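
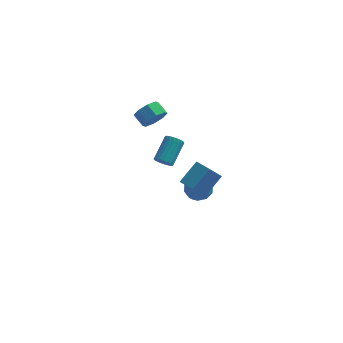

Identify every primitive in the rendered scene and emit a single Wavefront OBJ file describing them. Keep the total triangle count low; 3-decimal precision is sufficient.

v -1.618 0.741 -3.909
v -1.069 1.411 -3.502
v -0.451 -0.271 -3.818
v 0.098 0.399 -3.411
v -0.646 0.035 -2.933
v -1.368 0.661 -2.989
v -0.152 0.479 -4.331
v -0.874 1.105 -4.387
v -0.163 1.249 -3.763
v -0.468 0.975 -2.899
v -1.052 0.165 -4.421
v -1.357 -0.109 -3.557
v -1.446 1.165 -3.714
v -0.074 -0.025 -3.606
v -0.511 -0.239 -3.325
v -0.189 0.155 -3.086
v -1.622 0.724 -3.412
v -1.299 1.118 -3.173
v -1.05 0.309 -2.838
v -0.221 0.022 -4.147
v 0.102 0.416 -3.908
v -1.331 0.985 -4.234
v -1.009 1.379 -3.995
v -0.47 0.831 -4.482
v -0.591 1.464 -3.628
v 0.095 0.868 -3.574
v -0.052 0.916 -4.115
v -0.476 1.284 -4.148
v -0.77 1.302 -3.12
v -0.084 0.707 -3.066
v -0.522 0.493 -2.785
v -0.946 0.861 -2.818
v -0.238 1.207 -3.273
v -1.436 0.433 -4.254
v -0.75 -0.162 -4.2
v -0.574 0.279 -4.502
v -0.998 0.647 -4.535
v -1.615 0.272 -3.746
v -0.929 -0.324 -3.692
v -1.044 -0.144 -3.172
v -1.468 0.224 -3.205
v -1.282 -0.067 -4.047
v -3.692 3.568 0.27
v -3.27 4.286 -0.121
v -3.887 4.91 0.359
v -4.308 4.192 0.75
v -3.81 4.049 -0.506
v -4.427 4.672 -0.025
v -4.281 3.53 -0.436
v -4.897 4.153 0.045
v -4.406 3.033 0.047
v -5.023 3.657 0.528
v -4.113 2.85 0.661
v -4.73 3.474 1.141
v -3.573 3.088 1.045
v -4.19 3.711 1.526
v -3.103 3.607 0.975
v -3.719 4.23 1.456
v -2.977 4.103 0.492
v -3.594 4.727 0.973
v -2.695 -1.611 0.599
v -2.215 -1.519 0.218
v -1.664 -0.157 1.24
v -2.145 -0.249 1.621
v -2.396 -1.368 0.113
v -1.845 -0.006 1.136
v -2.628 -1.259 0.093
v -2.078 0.104 1.116
v -2.873 -1.21 0.16
v -2.322 0.152 1.183
v -3.086 -1.231 0.303
v -2.536 0.131 1.326
v -3.232 -1.318 0.497
v -2.681 0.044 1.52
v -3.285 -1.455 0.709
v -2.735 -0.093 1.731
v -3.236 -1.62 0.901
v -2.686 -0.257 1.924
v -3.094 -1.782 1.042
v -2.543 -0.42 2.064
v -2.883 -1.916 1.105
v -2.332 -0.553 2.128
v -2.639 -1.996 1.081
v -2.088 -0.634 2.104
v -2.405 -2.01 0.974
v -1.854 -0.648 1.996
v -2.221 -1.955 0.802
v -1.67 -0.593 1.824
v -2.119 -1.841 0.594
v -1.569 -0.478 1.617
v -2.117 -1.686 0.388
v -1.567 -0.324 1.41
v -0.815 -3.816 0.179
v -1.483 -4.364 1.267
v 0.065 -2.819 1.221
v -0.603 -3.366 2.31
v 0.003 -4.634 0.27
v -0.665 -5.181 1.359
v 0.883 -3.636 1.313
v 0.215 -4.184 2.401
f 1 38 17
f 38 12 41
f 17 41 6
f 38 41 17
f 1 17 13
f 17 6 18
f 13 18 2
f 17 18 13
f 1 13 22
f 13 2 23
f 22 23 8
f 13 23 22
f 1 22 34
f 22 8 37
f 34 37 11
f 22 37 34
f 1 34 38
f 34 11 42
f 38 42 12
f 34 42 38
f 2 18 29
f 18 6 32
f 29 32 10
f 18 32 29
f 6 41 19
f 41 12 40
f 19 40 5
f 41 40 19
f 12 42 39
f 42 11 35
f 39 35 3
f 42 35 39
f 11 37 36
f 37 8 24
f 36 24 7
f 37 24 36
f 8 23 28
f 23 2 25
f 28 25 9
f 23 25 28
f 4 30 16
f 30 10 31
f 16 31 5
f 30 31 16
f 4 16 14
f 16 5 15
f 14 15 3
f 16 15 14
f 4 14 21
f 14 3 20
f 21 20 7
f 14 20 21
f 4 21 26
f 21 7 27
f 26 27 9
f 21 27 26
f 4 26 30
f 26 9 33
f 30 33 10
f 26 33 30
f 5 31 19
f 31 10 32
f 19 32 6
f 31 32 19
f 3 15 39
f 15 5 40
f 39 40 12
f 15 40 39
f 7 20 36
f 20 3 35
f 36 35 11
f 20 35 36
f 9 27 28
f 27 7 24
f 28 24 8
f 27 24 28
f 10 33 29
f 33 9 25
f 29 25 2
f 33 25 29
f 44 43 47
f 44 47 45
f 45 47 48
f 45 48 46
f 47 43 49
f 47 49 48
f 48 49 50
f 48 50 46
f 49 43 51
f 49 51 50
f 50 51 52
f 50 52 46
f 51 43 53
f 51 53 52
f 52 53 54
f 52 54 46
f 53 43 55
f 53 55 54
f 54 55 56
f 54 56 46
f 55 43 57
f 55 57 56
f 56 57 58
f 56 58 46
f 57 43 59
f 57 59 58
f 58 59 60
f 58 60 46
f 59 43 44
f 59 44 60
f 60 44 45
f 60 45 46
f 62 61 65
f 62 65 63
f 63 65 66
f 63 66 64
f 65 61 67
f 65 67 66
f 66 67 68
f 66 68 64
f 67 61 69
f 67 69 68
f 68 69 70
f 68 70 64
f 69 61 71
f 69 71 70
f 70 71 72
f 70 72 64
f 71 61 73
f 71 73 72
f 72 73 74
f 72 74 64
f 73 61 75
f 73 75 74
f 74 75 76
f 74 76 64
f 75 61 77
f 75 77 76
f 76 77 78
f 76 78 64
f 77 61 79
f 77 79 78
f 78 79 80
f 78 80 64
f 79 61 81
f 79 81 80
f 80 81 82
f 80 82 64
f 81 61 83
f 81 83 82
f 82 83 84
f 82 84 64
f 83 61 85
f 83 85 84
f 84 85 86
f 84 86 64
f 85 61 87
f 85 87 86
f 86 87 88
f 86 88 64
f 87 61 89
f 87 89 88
f 88 89 90
f 88 90 64
f 89 61 91
f 89 91 90
f 90 91 92
f 90 92 64
f 91 61 62
f 91 62 92
f 92 62 63
f 92 63 64
f 94 96 93
f 97 94 93
f 93 96 95
f 95 97 93
f 94 100 96
f 98 94 97
f 98 100 94
f 96 100 95
f 99 97 95
f 95 100 99
f 99 98 97
f 100 98 99



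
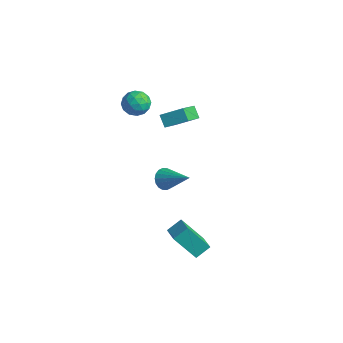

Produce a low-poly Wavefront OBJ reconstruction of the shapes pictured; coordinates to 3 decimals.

v -1.186 1.131 1.789
v -1.763 1.261 2.385
v -1.982 2.605 0.696
v -2.559 2.735 1.293
v -0.341 2.045 2.407
v -0.918 2.175 3.004
v -1.137 3.519 1.315
v -1.714 3.649 1.911
v 3.812 -2.451 -1.999
v 3.983 -1.65 -1.461
v 2.75 -1.99 -2.348
v 2.921 -1.188 -1.811
v 4.659 -1.632 -3.489
v 4.83 -0.83 -2.952
v 3.597 -1.17 -3.839
v 3.768 -0.369 -3.301
v -4.015 0.578 2.761
v -3.631 1.094 3.334
v -2.869 0.606 1.966
v -2.485 1.122 2.539
v -2.648 0.301 2.742
v -3.357 0.283 3.233
v -3.143 1.417 2.067
v -3.852 1.399 2.558
v -3.092 1.613 2.905
v -2.786 0.923 3.322
v -3.714 0.777 1.978
v -3.408 0.087 2.395
v -3.924 0.833 3.117
v -2.576 0.867 2.183
v -2.672 0.383 2.302
v -2.446 0.687 2.639
v -3.763 0.357 3.058
v -3.537 0.66 3.395
v -2.959 0.194 3.046
v -2.963 1.04 1.905
v -2.737 1.343 2.242
v -4.054 1.013 2.661
v -3.828 1.317 2.998
v -3.541 1.506 2.254
v -3.381 1.442 3.202
v -2.707 1.459 2.735
v -3.094 1.632 2.457
v -3.511 1.621 2.746
v -3.201 1.037 3.447
v -2.527 1.053 2.98
v -2.624 0.57 3.099
v -3.04 0.56 3.388
v -2.884 1.342 3.195
v -3.973 0.647 2.32
v -3.299 0.663 1.853
v -3.46 1.14 1.912
v -3.876 1.13 2.201
v -3.793 0.241 2.565
v -3.119 0.258 2.098
v -2.989 0.079 2.554
v -3.406 0.068 2.843
v -3.616 0.358 2.105
v 1.41 -1.021 0.435
v 1.795 -1.2 -0.108
v 3.01 -0.699 1.465
v 1.759 -0.897 -0.147
v 1.654 -0.619 -0.07
v 1.501 -0.42 0.107
v 1.329 -0.341 0.349
v 1.173 -0.396 0.608
v 1.065 -0.574 0.833
v 1.024 -0.841 0.979
v 1.06 -1.144 1.017
v 1.165 -1.422 0.94
v 1.319 -1.621 0.764
v 1.49 -1.7 0.522
v 1.646 -1.645 0.263
v 1.755 -1.467 0.038
f 2 4 1
f 5 2 1
f 1 4 3
f 3 5 1
f 2 8 4
f 6 2 5
f 6 8 2
f 4 8 3
f 7 5 3
f 3 8 7
f 7 6 5
f 8 6 7
f 10 12 9
f 13 10 9
f 9 12 11
f 11 13 9
f 10 16 12
f 14 10 13
f 14 16 10
f 12 16 11
f 15 13 11
f 11 16 15
f 15 14 13
f 16 14 15
f 17 54 33
f 54 28 57
f 33 57 22
f 54 57 33
f 17 33 29
f 33 22 34
f 29 34 18
f 33 34 29
f 17 29 38
f 29 18 39
f 38 39 24
f 29 39 38
f 17 38 50
f 38 24 53
f 50 53 27
f 38 53 50
f 17 50 54
f 50 27 58
f 54 58 28
f 50 58 54
f 18 34 45
f 34 22 48
f 45 48 26
f 34 48 45
f 22 57 35
f 57 28 56
f 35 56 21
f 57 56 35
f 28 58 55
f 58 27 51
f 55 51 19
f 58 51 55
f 27 53 52
f 53 24 40
f 52 40 23
f 53 40 52
f 24 39 44
f 39 18 41
f 44 41 25
f 39 41 44
f 20 46 32
f 46 26 47
f 32 47 21
f 46 47 32
f 20 32 30
f 32 21 31
f 30 31 19
f 32 31 30
f 20 30 37
f 30 19 36
f 37 36 23
f 30 36 37
f 20 37 42
f 37 23 43
f 42 43 25
f 37 43 42
f 20 42 46
f 42 25 49
f 46 49 26
f 42 49 46
f 21 47 35
f 47 26 48
f 35 48 22
f 47 48 35
f 19 31 55
f 31 21 56
f 55 56 28
f 31 56 55
f 23 36 52
f 36 19 51
f 52 51 27
f 36 51 52
f 25 43 44
f 43 23 40
f 44 40 24
f 43 40 44
f 26 49 45
f 49 25 41
f 45 41 18
f 49 41 45
f 60 59 62
f 60 62 61
f 62 59 63
f 62 63 61
f 63 59 64
f 63 64 61
f 64 59 65
f 64 65 61
f 65 59 66
f 65 66 61
f 66 59 67
f 66 67 61
f 67 59 68
f 67 68 61
f 68 59 69
f 68 69 61
f 69 59 70
f 69 70 61
f 70 59 71
f 70 71 61
f 71 59 72
f 71 72 61
f 72 59 73
f 72 73 61
f 73 59 74
f 73 74 61
f 74 59 60
f 74 60 61



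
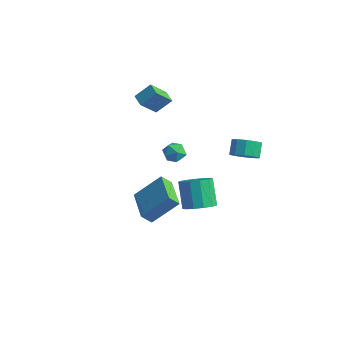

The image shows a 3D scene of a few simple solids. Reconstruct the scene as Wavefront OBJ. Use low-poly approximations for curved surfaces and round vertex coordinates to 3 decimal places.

v -1.789 3.102 -0.222
v -1.217 3.423 -0.64
v -1.323 1.957 -0.46
v -0.751 2.278 -0.878
v -0.769 2.374 -0.106
v -1.057 3.082 0.041
v -1.483 2.298 -1.141
v -1.771 3.006 -0.994
v -1.027 2.926 -1.208
v -0.586 2.973 -0.569
v -1.954 2.407 -0.531
v -1.513 2.454 0.108
v 0.878 -1.568 -2.877
v 0.547 -2.079 -2.214
v -0.842 -0.316 -2.769
v -1.172 -0.827 -2.106
v 1.852 -0.353 -1.454
v 1.522 -0.864 -0.791
v 0.133 0.899 -1.346
v -0.198 0.388 -0.683
v 1.374 1.919 -3.487
v 2.048 1.489 -2.887
v 1.139 2.15 -1.392
v 0.466 2.581 -1.993
v 2.242 2.006 -2.998
v 1.333 2.667 -1.503
v 2.161 2.496 -3.264
v 1.252 3.157 -1.77
v 1.83 2.803 -3.601
v 0.921 3.464 -2.107
v 1.354 2.829 -3.902
v 0.445 3.49 -2.408
v 0.885 2.567 -4.071
v -0.024 3.228 -2.577
v 0.571 2.099 -4.055
v -0.338 2.76 -2.561
v 0.513 1.574 -3.859
v -0.396 2.235 -2.364
v 0.728 1.159 -3.544
v -0.181 1.82 -2.05
v 1.148 0.985 -3.212
v 0.239 1.646 -1.717
v 1.64 1.108 -2.967
v 0.731 1.769 -1.472
v 3.897 2.726 1.928
v 4.453 3.357 1.67
v 4.098 3.966 2.394
v 3.543 3.334 2.652
v 3.989 3.417 1.392
v 3.635 4.026 2.116
v 3.491 3.214 1.319
v 3.136 3.822 2.043
v 3.147 2.823 1.479
v 2.792 3.432 2.202
v 3.09 2.396 1.81
v 2.735 3.004 2.534
v 3.342 2.094 2.186
v 2.987 2.703 2.91
v 3.805 2.034 2.464
v 3.451 2.643 3.188
v 4.304 2.238 2.537
v 3.949 2.846 3.261
v 4.648 2.628 2.378
v 4.293 3.237 3.101
v 4.705 3.056 2.046
v 4.35 3.664 2.77
v -3.732 3.841 1.047
v -3.976 2.771 2.197
v -4.52 4.197 1.212
v -4.764 3.127 2.362
v -3.196 4.633 1.898
v -3.44 3.563 3.048
v -3.984 4.989 2.063
v -4.228 3.919 3.213
f 1 12 6
f 1 6 2
f 1 2 8
f 1 8 11
f 1 11 12
f 2 6 10
f 6 12 5
f 12 11 3
f 11 8 7
f 8 2 9
f 4 10 5
f 4 5 3
f 4 3 7
f 4 7 9
f 4 9 10
f 5 10 6
f 3 5 12
f 7 3 11
f 9 7 8
f 10 9 2
f 14 16 13
f 17 14 13
f 13 16 15
f 15 17 13
f 14 20 16
f 18 14 17
f 18 20 14
f 16 20 15
f 19 17 15
f 15 20 19
f 19 18 17
f 20 18 19
f 22 21 25
f 22 25 23
f 23 25 26
f 23 26 24
f 25 21 27
f 25 27 26
f 26 27 28
f 26 28 24
f 27 21 29
f 27 29 28
f 28 29 30
f 28 30 24
f 29 21 31
f 29 31 30
f 30 31 32
f 30 32 24
f 31 21 33
f 31 33 32
f 32 33 34
f 32 34 24
f 33 21 35
f 33 35 34
f 34 35 36
f 34 36 24
f 35 21 37
f 35 37 36
f 36 37 38
f 36 38 24
f 37 21 39
f 37 39 38
f 38 39 40
f 38 40 24
f 39 21 41
f 39 41 40
f 40 41 42
f 40 42 24
f 41 21 43
f 41 43 42
f 42 43 44
f 42 44 24
f 43 21 22
f 43 22 44
f 44 22 23
f 44 23 24
f 46 45 49
f 46 49 47
f 47 49 50
f 47 50 48
f 49 45 51
f 49 51 50
f 50 51 52
f 50 52 48
f 51 45 53
f 51 53 52
f 52 53 54
f 52 54 48
f 53 45 55
f 53 55 54
f 54 55 56
f 54 56 48
f 55 45 57
f 55 57 56
f 56 57 58
f 56 58 48
f 57 45 59
f 57 59 58
f 58 59 60
f 58 60 48
f 59 45 61
f 59 61 60
f 60 61 62
f 60 62 48
f 61 45 63
f 61 63 62
f 62 63 64
f 62 64 48
f 63 45 65
f 63 65 64
f 64 65 66
f 64 66 48
f 65 45 46
f 65 46 66
f 66 46 47
f 66 47 48
f 68 70 67
f 71 68 67
f 67 70 69
f 69 71 67
f 68 74 70
f 72 68 71
f 72 74 68
f 70 74 69
f 73 71 69
f 69 74 73
f 73 72 71
f 74 72 73



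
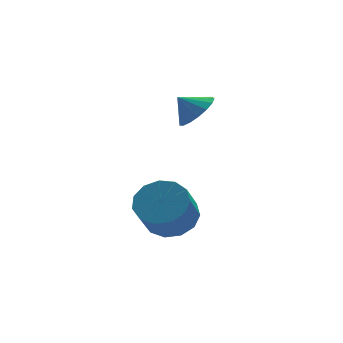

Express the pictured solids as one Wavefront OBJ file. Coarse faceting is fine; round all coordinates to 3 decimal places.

v -0.54 0.685 2.506
v 0.088 0.521 3.158
v -1.2 0.975 3.214
v 0.156 0.942 3.05
v 0.065 1.305 2.817
v -0.165 1.525 2.513
v -0.48 1.553 2.207
v -0.81 1.383 1.97
v -1.077 1.052 1.855
v -1.222 0.638 1.89
v -1.21 0.234 2.066
v -1.045 -0.066 2.343
v -0.764 -0.194 2.657
v -0.432 -0.121 2.936
v -0.125 0.137 3.117
v -2.663 -2.817 -0.843
v -1.76 -3.333 -0.701
v -2.373 -4.079 0.486
v -3.277 -3.563 0.343
v -1.725 -2.841 -0.373
v -2.338 -3.588 0.813
v -1.987 -2.342 -0.195
v -2.601 -3.089 0.991
v -2.465 -1.994 -0.222
v -3.078 -2.74 0.964
v -3.005 -1.906 -0.447
v -3.618 -2.653 0.739
v -3.437 -2.108 -0.797
v -4.05 -2.855 0.389
v -3.623 -2.535 -1.162
v -4.237 -3.282 0.024
v -3.505 -3.051 -1.426
v -4.118 -3.798 -0.24
v -3.119 -3.493 -1.504
v -3.733 -4.24 -0.318
v -2.589 -3.72 -1.373
v -3.202 -4.467 -0.187
v -2.082 -3.66 -1.074
v -2.696 -4.407 0.113
f 2 1 4
f 2 4 3
f 4 1 5
f 4 5 3
f 5 1 6
f 5 6 3
f 6 1 7
f 6 7 3
f 7 1 8
f 7 8 3
f 8 1 9
f 8 9 3
f 9 1 10
f 9 10 3
f 10 1 11
f 10 11 3
f 11 1 12
f 11 12 3
f 12 1 13
f 12 13 3
f 13 1 14
f 13 14 3
f 14 1 15
f 14 15 3
f 15 1 2
f 15 2 3
f 17 16 20
f 17 20 18
f 18 20 21
f 18 21 19
f 20 16 22
f 20 22 21
f 21 22 23
f 21 23 19
f 22 16 24
f 22 24 23
f 23 24 25
f 23 25 19
f 24 16 26
f 24 26 25
f 25 26 27
f 25 27 19
f 26 16 28
f 26 28 27
f 27 28 29
f 27 29 19
f 28 16 30
f 28 30 29
f 29 30 31
f 29 31 19
f 30 16 32
f 30 32 31
f 31 32 33
f 31 33 19
f 32 16 34
f 32 34 33
f 33 34 35
f 33 35 19
f 34 16 36
f 34 36 35
f 35 36 37
f 35 37 19
f 36 16 38
f 36 38 37
f 37 38 39
f 37 39 19
f 38 16 17
f 38 17 39
f 39 17 18
f 39 18 19



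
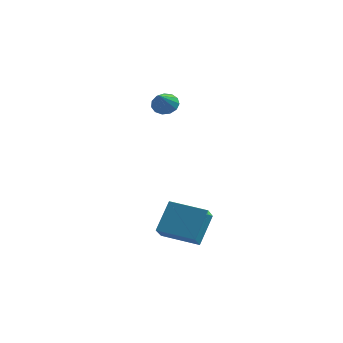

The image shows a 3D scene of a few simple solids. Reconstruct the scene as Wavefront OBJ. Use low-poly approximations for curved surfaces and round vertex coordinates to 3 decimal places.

v 2.182 -3.59 -2.01
v 2.341 -2.681 -0.84
v 2.032 -2.727 -2.659
v 2.191 -1.819 -1.489
v 3.709 -3.521 -2.271
v 3.868 -2.613 -1.101
v 3.559 -2.659 -2.92
v 3.718 -1.75 -1.75
v 0.55 1.299 2.676
v 1.11 1.401 2.718
v 0.67 0.321 3.444
v 0.969 1.569 2.953
v 0.695 1.651 3.1
v 0.376 1.621 3.112
v 0.112 1.489 2.986
v -0.013 1.297 2.761
v 0.041 1.106 2.509
v 0.257 0.976 2.309
v 0.566 0.948 2.227
v 0.87 1.032 2.286
v 1.073 1.201 2.47
f 2 4 1
f 5 2 1
f 1 4 3
f 3 5 1
f 2 8 4
f 6 2 5
f 6 8 2
f 4 8 3
f 7 5 3
f 3 8 7
f 7 6 5
f 8 6 7
f 10 9 12
f 10 12 11
f 12 9 13
f 12 13 11
f 13 9 14
f 13 14 11
f 14 9 15
f 14 15 11
f 15 9 16
f 15 16 11
f 16 9 17
f 16 17 11
f 17 9 18
f 17 18 11
f 18 9 19
f 18 19 11
f 19 9 20
f 19 20 11
f 20 9 21
f 20 21 11
f 21 9 10
f 21 10 11



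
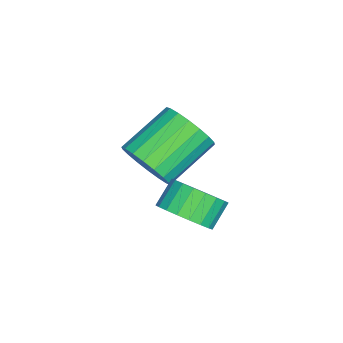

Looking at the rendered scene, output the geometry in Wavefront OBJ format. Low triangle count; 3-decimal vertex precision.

v 0.835 1.788 -4.207
v 1.475 1.902 -3.42
v 0.045 2.946 -2.407
v -0.595 2.832 -3.193
v 1.562 2.268 -3.675
v 0.131 3.311 -2.662
v 1.504 2.539 -4.035
v 0.074 3.582 -3.022
v 1.315 2.661 -4.429
v -0.116 3.704 -3.415
v 1.03 2.61 -4.778
v -0.401 3.654 -3.765
v 0.707 2.397 -5.015
v -0.724 3.44 -4.002
v 0.409 2.063 -5.092
v -1.022 3.106 -4.078
v 0.195 1.674 -4.993
v -1.235 2.718 -3.98
v 0.109 1.309 -4.738
v -1.322 2.352 -3.725
v 0.166 1.038 -4.378
v -1.264 2.081 -3.365
v 0.356 0.916 -3.985
v -1.075 1.959 -2.971
v 0.641 0.966 -3.635
v -0.79 2.01 -2.622
v 0.964 1.18 -3.398
v -0.467 2.223 -2.385
v 1.262 1.514 -3.322
v -0.169 2.557 -2.308
v 3.058 3.59 -4.343
v 3.566 3.192 -3.659
v 2.85 3.493 -2.953
v 2.342 3.89 -3.637
v 3.71 3.555 -3.667
v 2.994 3.856 -2.961
v 3.742 3.924 -3.792
v 3.026 4.225 -3.086
v 3.656 4.235 -4.012
v 2.939 4.536 -3.306
v 3.466 4.435 -4.29
v 2.75 4.736 -3.583
v 3.205 4.488 -4.576
v 2.489 4.789 -3.87
v 2.92 4.386 -4.823
v 2.203 4.687 -4.116
v 2.658 4.146 -4.986
v 1.942 4.447 -4.28
v 2.465 3.81 -5.038
v 1.749 4.111 -4.332
v 2.375 3.436 -4.97
v 1.659 3.737 -4.264
v 2.403 3.088 -4.794
v 1.687 3.389 -4.088
v 2.544 2.827 -4.54
v 1.828 3.128 -3.833
v 2.774 2.698 -4.251
v 2.058 2.999 -3.545
v 3.054 2.723 -3.979
v 2.337 3.024 -3.272
v 3.334 2.898 -3.769
v 2.617 3.199 -3.063
f 2 1 5
f 2 5 3
f 3 5 6
f 3 6 4
f 5 1 7
f 5 7 6
f 6 7 8
f 6 8 4
f 7 1 9
f 7 9 8
f 8 9 10
f 8 10 4
f 9 1 11
f 9 11 10
f 10 11 12
f 10 12 4
f 11 1 13
f 11 13 12
f 12 13 14
f 12 14 4
f 13 1 15
f 13 15 14
f 14 15 16
f 14 16 4
f 15 1 17
f 15 17 16
f 16 17 18
f 16 18 4
f 17 1 19
f 17 19 18
f 18 19 20
f 18 20 4
f 19 1 21
f 19 21 20
f 20 21 22
f 20 22 4
f 21 1 23
f 21 23 22
f 22 23 24
f 22 24 4
f 23 1 25
f 23 25 24
f 24 25 26
f 24 26 4
f 25 1 27
f 25 27 26
f 26 27 28
f 26 28 4
f 27 1 29
f 27 29 28
f 28 29 30
f 28 30 4
f 29 1 2
f 29 2 30
f 30 2 3
f 30 3 4
f 32 31 35
f 32 35 33
f 33 35 36
f 33 36 34
f 35 31 37
f 35 37 36
f 36 37 38
f 36 38 34
f 37 31 39
f 37 39 38
f 38 39 40
f 38 40 34
f 39 31 41
f 39 41 40
f 40 41 42
f 40 42 34
f 41 31 43
f 41 43 42
f 42 43 44
f 42 44 34
f 43 31 45
f 43 45 44
f 44 45 46
f 44 46 34
f 45 31 47
f 45 47 46
f 46 47 48
f 46 48 34
f 47 31 49
f 47 49 48
f 48 49 50
f 48 50 34
f 49 31 51
f 49 51 50
f 50 51 52
f 50 52 34
f 51 31 53
f 51 53 52
f 52 53 54
f 52 54 34
f 53 31 55
f 53 55 54
f 54 55 56
f 54 56 34
f 55 31 57
f 55 57 56
f 56 57 58
f 56 58 34
f 57 31 59
f 57 59 58
f 58 59 60
f 58 60 34
f 59 31 61
f 59 61 60
f 60 61 62
f 60 62 34
f 61 31 32
f 61 32 62
f 62 32 33
f 62 33 34



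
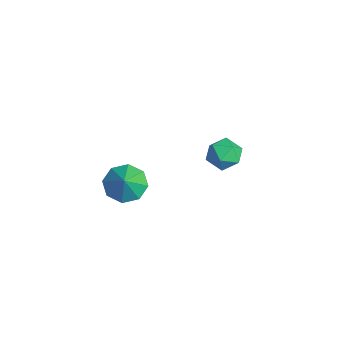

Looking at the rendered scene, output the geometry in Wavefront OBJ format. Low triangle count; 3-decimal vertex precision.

v 1.302 -1.322 0.502
v 1.939 -1.653 -0.104
v 2.058 -1.578 1.438
v 2.02 -0.95 0.023
v 1.681 -0.464 0.431
v 1.119 -0.481 0.881
v 0.665 -0.99 1.109
v 0.583 -1.693 0.981
v 0.923 -2.179 0.573
v 1.485 -2.162 0.124
v -2.369 4.397 -1.952
v -1.696 4.819 -1.543
v -1.664 3.141 -1.817
v -0.991 3.563 -1.408
v -1.781 3.482 -0.999
v -2.217 4.257 -1.082
v -1.143 3.703 -2.278
v -1.579 4.478 -2.361
v -0.938 4.39 -1.745
v -1.332 4.253 -0.954
v -2.028 3.707 -2.406
v -2.422 3.57 -1.615
f 2 1 4
f 2 4 3
f 4 1 5
f 4 5 3
f 5 1 6
f 5 6 3
f 6 1 7
f 6 7 3
f 7 1 8
f 7 8 3
f 8 1 9
f 8 9 3
f 9 1 10
f 9 10 3
f 10 1 2
f 10 2 3
f 11 22 16
f 11 16 12
f 11 12 18
f 11 18 21
f 11 21 22
f 12 16 20
f 16 22 15
f 22 21 13
f 21 18 17
f 18 12 19
f 14 20 15
f 14 15 13
f 14 13 17
f 14 17 19
f 14 19 20
f 15 20 16
f 13 15 22
f 17 13 21
f 19 17 18
f 20 19 12



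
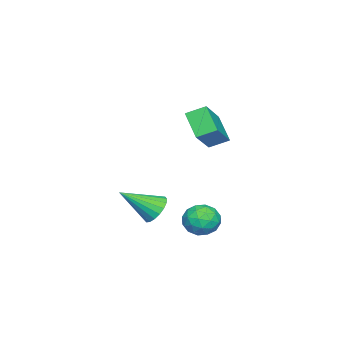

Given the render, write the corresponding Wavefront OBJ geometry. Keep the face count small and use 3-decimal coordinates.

v 2.048 3.35 -0.532
v 2.752 2.977 -0.15
v 1.948 2.243 -1.43
v 2.652 1.87 -1.048
v 1.891 1.931 -0.605
v 1.952 2.616 -0.05
v 2.748 2.604 -1.53
v 2.809 3.289 -0.975
v 3.184 2.516 -0.767
v 2.654 2.101 -0.196
v 2.046 3.119 -1.384
v 1.516 2.704 -0.813
v 2.408 3.261 -0.262
v 2.292 1.959 -1.318
v 1.844 1.995 -1.058
v 2.258 1.776 -0.833
v 1.938 3.048 -0.204
v 2.352 2.829 0.021
v 1.846 2.215 -0.247
v 2.348 2.391 -1.601
v 2.762 2.172 -1.376
v 2.442 3.444 -0.747
v 2.856 3.225 -0.522
v 2.854 3.005 -1.333
v 3.076 2.771 -0.4
v 3.018 2.12 -0.928
v 3.074 2.552 -1.211
v 3.111 2.954 -0.885
v 2.765 2.526 -0.064
v 2.707 1.876 -0.592
v 2.259 1.912 -0.332
v 2.295 2.314 -0.006
v 3.019 2.256 -0.427
v 1.993 3.344 -0.988
v 1.935 2.694 -1.516
v 2.405 2.906 -1.574
v 2.441 3.308 -1.248
v 1.682 3.1 -0.652
v 1.624 2.449 -1.18
v 1.589 2.266 -0.695
v 1.626 2.668 -0.369
v 1.681 2.964 -1.153
v -0.454 1.284 3.628
v -0.786 2.115 4.05
v 0.283 2.091 2.615
v -0.05 2.923 3.037
v 1.07 1.317 4.763
v 0.737 2.149 5.185
v 1.806 2.125 3.75
v 1.474 2.956 4.172
v 0.787 -0.166 -1.292
v 1.458 -0.146 -1.764
v 1.633 -1.514 -0.148
v 1.527 0.11 -1.513
v 1.45 0.312 -1.219
v 1.241 0.419 -0.939
v 0.943 0.41 -0.729
v 0.614 0.287 -0.631
v 0.319 0.074 -0.663
v 0.117 -0.186 -0.82
v 0.047 -0.442 -1.071
v 0.125 -0.644 -1.365
v 0.333 -0.75 -1.645
v 0.631 -0.741 -1.855
v 0.961 -0.619 -1.954
v 1.255 -0.406 -1.921
f 1 38 17
f 38 12 41
f 17 41 6
f 38 41 17
f 1 17 13
f 17 6 18
f 13 18 2
f 17 18 13
f 1 13 22
f 13 2 23
f 22 23 8
f 13 23 22
f 1 22 34
f 22 8 37
f 34 37 11
f 22 37 34
f 1 34 38
f 34 11 42
f 38 42 12
f 34 42 38
f 2 18 29
f 18 6 32
f 29 32 10
f 18 32 29
f 6 41 19
f 41 12 40
f 19 40 5
f 41 40 19
f 12 42 39
f 42 11 35
f 39 35 3
f 42 35 39
f 11 37 36
f 37 8 24
f 36 24 7
f 37 24 36
f 8 23 28
f 23 2 25
f 28 25 9
f 23 25 28
f 4 30 16
f 30 10 31
f 16 31 5
f 30 31 16
f 4 16 14
f 16 5 15
f 14 15 3
f 16 15 14
f 4 14 21
f 14 3 20
f 21 20 7
f 14 20 21
f 4 21 26
f 21 7 27
f 26 27 9
f 21 27 26
f 4 26 30
f 26 9 33
f 30 33 10
f 26 33 30
f 5 31 19
f 31 10 32
f 19 32 6
f 31 32 19
f 3 15 39
f 15 5 40
f 39 40 12
f 15 40 39
f 7 20 36
f 20 3 35
f 36 35 11
f 20 35 36
f 9 27 28
f 27 7 24
f 28 24 8
f 27 24 28
f 10 33 29
f 33 9 25
f 29 25 2
f 33 25 29
f 44 46 43
f 47 44 43
f 43 46 45
f 45 47 43
f 44 50 46
f 48 44 47
f 48 50 44
f 46 50 45
f 49 47 45
f 45 50 49
f 49 48 47
f 50 48 49
f 52 51 54
f 52 54 53
f 54 51 55
f 54 55 53
f 55 51 56
f 55 56 53
f 56 51 57
f 56 57 53
f 57 51 58
f 57 58 53
f 58 51 59
f 58 59 53
f 59 51 60
f 59 60 53
f 60 51 61
f 60 61 53
f 61 51 62
f 61 62 53
f 62 51 63
f 62 63 53
f 63 51 64
f 63 64 53
f 64 51 65
f 64 65 53
f 65 51 66
f 65 66 53
f 66 51 52
f 66 52 53



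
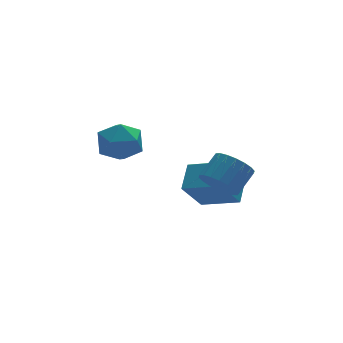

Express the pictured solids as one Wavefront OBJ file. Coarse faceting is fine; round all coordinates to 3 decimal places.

v -1.257 -0.864 -3.347
v -0.229 -1.869 -2.853
v -0.72 -0.017 -2.745
v 0.308 -1.022 -2.25
v -0.428 -0.578 -4.49
v 0.6 -1.583 -3.995
v 0.109 0.269 -3.887
v 1.137 -0.736 -3.393
v -3.584 -1.013 0.283
v -2.958 -1.621 0.252
v -4.442 -1.859 -0.452
v -3.816 -2.467 -0.483
v -4.206 -2.28 0.275
v -3.676 -1.757 0.729
v -3.724 -1.723 -0.929
v -3.194 -1.2 -0.475
v -3.045 -2.06 -0.497
v -3.343 -2.404 0.248
v -4.057 -1.076 -0.448
v -4.355 -1.42 0.297
v -0.529 -2.425 -2.428
v 0.02 -2.765 -2.83
v 0.778 -2.314 -2.173
v 0.229 -1.975 -1.772
v -0.018 -2.469 -2.989
v 0.741 -2.018 -2.332
v -0.157 -2.164 -3.037
v 0.602 -1.714 -2.38
v -0.37 -1.911 -2.965
v 0.389 -1.461 -2.308
v -0.614 -1.76 -2.787
v 0.145 -1.31 -2.13
v -0.841 -1.741 -2.537
v -0.083 -1.29 -1.88
v -1.007 -1.857 -2.266
v -0.249 -1.407 -1.609
v -1.078 -2.086 -2.027
v -0.32 -1.635 -1.37
v -1.041 -2.382 -1.868
v -0.282 -1.931 -1.211
v -0.902 -2.686 -1.82
v -0.143 -2.236 -1.163
v -0.689 -2.939 -1.892
v 0.07 -2.489 -1.235
v -0.445 -3.09 -2.07
v 0.314 -2.64 -1.413
v -0.217 -3.11 -2.32
v 0.541 -2.659 -1.663
v -0.051 -2.993 -2.591
v 0.707 -2.543 -1.934
f 2 4 1
f 5 2 1
f 1 4 3
f 3 5 1
f 2 8 4
f 6 2 5
f 6 8 2
f 4 8 3
f 7 5 3
f 3 8 7
f 7 6 5
f 8 6 7
f 9 20 14
f 9 14 10
f 9 10 16
f 9 16 19
f 9 19 20
f 10 14 18
f 14 20 13
f 20 19 11
f 19 16 15
f 16 10 17
f 12 18 13
f 12 13 11
f 12 11 15
f 12 15 17
f 12 17 18
f 13 18 14
f 11 13 20
f 15 11 19
f 17 15 16
f 18 17 10
f 22 21 25
f 22 25 23
f 23 25 26
f 23 26 24
f 25 21 27
f 25 27 26
f 26 27 28
f 26 28 24
f 27 21 29
f 27 29 28
f 28 29 30
f 28 30 24
f 29 21 31
f 29 31 30
f 30 31 32
f 30 32 24
f 31 21 33
f 31 33 32
f 32 33 34
f 32 34 24
f 33 21 35
f 33 35 34
f 34 35 36
f 34 36 24
f 35 21 37
f 35 37 36
f 36 37 38
f 36 38 24
f 37 21 39
f 37 39 38
f 38 39 40
f 38 40 24
f 39 21 41
f 39 41 40
f 40 41 42
f 40 42 24
f 41 21 43
f 41 43 42
f 42 43 44
f 42 44 24
f 43 21 45
f 43 45 44
f 44 45 46
f 44 46 24
f 45 21 47
f 45 47 46
f 46 47 48
f 46 48 24
f 47 21 49
f 47 49 48
f 48 49 50
f 48 50 24
f 49 21 22
f 49 22 50
f 50 22 23
f 50 23 24



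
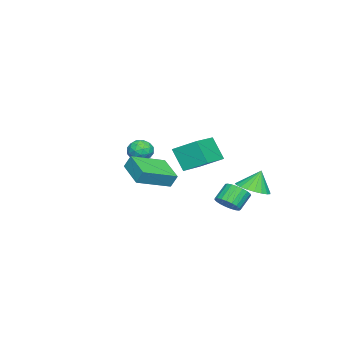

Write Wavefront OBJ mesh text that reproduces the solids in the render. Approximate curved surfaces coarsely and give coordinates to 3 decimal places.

v -1.042 2.6 -4.345
v -0.504 2.736 -3.886
v -1.221 3.035 -3.135
v -1.758 2.9 -3.595
v -0.537 3 -4.023
v -1.254 3.3 -3.272
v -0.657 3.195 -4.215
v -1.374 3.495 -3.465
v -0.844 3.287 -4.431
v -1.561 3.587 -3.68
v -1.065 3.261 -4.631
v -1.781 3.56 -3.881
v -1.282 3.12 -4.782
v -1.998 3.42 -4.032
v -1.457 2.889 -4.857
v -2.174 3.189 -4.107
v -1.561 2.609 -4.844
v -2.277 2.908 -4.094
v -1.574 2.327 -4.745
v -2.291 2.626 -3.995
v -1.496 2.092 -4.576
v -2.213 2.392 -3.826
v -1.339 1.945 -4.368
v -2.056 2.245 -3.617
v -1.131 1.911 -4.155
v -1.848 2.211 -3.405
v -0.907 1.997 -3.976
v -1.624 2.297 -3.225
v -0.707 2.187 -3.86
v -1.423 2.486 -3.11
v -0.564 2.448 -3.828
v -1.281 2.748 -3.078
v 0.149 -2.296 -1.997
v 0.139 -1.943 -1.279
v -1.27 -1.064 -2.622
v -1.28 -0.711 -1.904
v 1.32 -1.209 -2.516
v 1.31 -0.856 -1.798
v -0.099 0.023 -3.141
v -0.109 0.376 -2.423
v 2.5 2.418 -0.552
v 2.214 1.767 0.619
v 2.478 3.574 0.085
v 2.192 2.923 1.256
v 4.328 2.257 -0.196
v 4.042 1.606 0.975
v 4.306 3.413 0.441
v 4.02 2.762 1.612
v -2.833 -2.373 -2.696
v -2.381 -2.385 -2.115
v -3.659 -2.955 -2.065
v -3.207 -2.967 -1.484
v -3.499 -2.33 -1.709
v -2.989 -1.971 -2.099
v -3.051 -3.369 -2.081
v -2.541 -3.01 -2.471
v -2.516 -3.001 -1.735
v -2.793 -2.359 -1.505
v -3.247 -2.981 -2.675
v -3.524 -2.339 -2.445
v -2.535 -2.328 -2.461
v -3.505 -3.012 -1.719
v -3.677 -2.638 -1.852
v -3.412 -2.645 -1.51
v -2.892 -2.084 -2.451
v -2.626 -2.092 -2.11
v -3.284 -2.059 -1.871
v -3.414 -3.248 -2.07
v -3.148 -3.256 -1.729
v -2.628 -2.695 -2.67
v -2.363 -2.702 -2.328
v -2.756 -3.281 -2.309
v -2.348 -2.697 -1.896
v -2.833 -3.039 -1.525
v -2.742 -3.276 -1.876
v -2.442 -3.064 -2.105
v -2.511 -2.32 -1.761
v -2.996 -2.662 -1.39
v -3.168 -2.288 -1.523
v -2.868 -2.076 -1.752
v -2.59 -2.682 -1.538
v -3.044 -2.678 -2.79
v -3.529 -3.02 -2.419
v -3.172 -3.264 -2.428
v -2.872 -3.052 -2.657
v -3.207 -2.301 -2.655
v -3.692 -2.643 -2.284
v -3.598 -2.276 -2.075
v -3.298 -2.064 -2.304
v -3.45 -2.658 -2.642
v -2.633 3.377 -3.769
v -1.785 3.729 -3.621
v -2.967 3.703 -2.631
v -1.975 4.034 -3.764
v -2.278 4.226 -3.908
v -2.643 4.27 -4.028
v -3.006 4.161 -4.103
v -3.305 3.916 -4.12
v -3.487 3.578 -4.077
v -3.522 3.205 -3.981
v -3.403 2.862 -3.847
v -3.151 2.608 -3.701
v -2.809 2.487 -3.566
v -2.437 2.52 -3.466
v -2.099 2.701 -3.419
v -1.853 2.999 -3.432
v -1.742 3.363 -3.504
f 2 1 5
f 2 5 3
f 3 5 6
f 3 6 4
f 5 1 7
f 5 7 6
f 6 7 8
f 6 8 4
f 7 1 9
f 7 9 8
f 8 9 10
f 8 10 4
f 9 1 11
f 9 11 10
f 10 11 12
f 10 12 4
f 11 1 13
f 11 13 12
f 12 13 14
f 12 14 4
f 13 1 15
f 13 15 14
f 14 15 16
f 14 16 4
f 15 1 17
f 15 17 16
f 16 17 18
f 16 18 4
f 17 1 19
f 17 19 18
f 18 19 20
f 18 20 4
f 19 1 21
f 19 21 20
f 20 21 22
f 20 22 4
f 21 1 23
f 21 23 22
f 22 23 24
f 22 24 4
f 23 1 25
f 23 25 24
f 24 25 26
f 24 26 4
f 25 1 27
f 25 27 26
f 26 27 28
f 26 28 4
f 27 1 29
f 27 29 28
f 28 29 30
f 28 30 4
f 29 1 31
f 29 31 30
f 30 31 32
f 30 32 4
f 31 1 2
f 31 2 32
f 32 2 3
f 32 3 4
f 34 36 33
f 37 34 33
f 33 36 35
f 35 37 33
f 34 40 36
f 38 34 37
f 38 40 34
f 36 40 35
f 39 37 35
f 35 40 39
f 39 38 37
f 40 38 39
f 42 44 41
f 45 42 41
f 41 44 43
f 43 45 41
f 42 48 44
f 46 42 45
f 46 48 42
f 44 48 43
f 47 45 43
f 43 48 47
f 47 46 45
f 48 46 47
f 49 86 65
f 86 60 89
f 65 89 54
f 86 89 65
f 49 65 61
f 65 54 66
f 61 66 50
f 65 66 61
f 49 61 70
f 61 50 71
f 70 71 56
f 61 71 70
f 49 70 82
f 70 56 85
f 82 85 59
f 70 85 82
f 49 82 86
f 82 59 90
f 86 90 60
f 82 90 86
f 50 66 77
f 66 54 80
f 77 80 58
f 66 80 77
f 54 89 67
f 89 60 88
f 67 88 53
f 89 88 67
f 60 90 87
f 90 59 83
f 87 83 51
f 90 83 87
f 59 85 84
f 85 56 72
f 84 72 55
f 85 72 84
f 56 71 76
f 71 50 73
f 76 73 57
f 71 73 76
f 52 78 64
f 78 58 79
f 64 79 53
f 78 79 64
f 52 64 62
f 64 53 63
f 62 63 51
f 64 63 62
f 52 62 69
f 62 51 68
f 69 68 55
f 62 68 69
f 52 69 74
f 69 55 75
f 74 75 57
f 69 75 74
f 52 74 78
f 74 57 81
f 78 81 58
f 74 81 78
f 53 79 67
f 79 58 80
f 67 80 54
f 79 80 67
f 51 63 87
f 63 53 88
f 87 88 60
f 63 88 87
f 55 68 84
f 68 51 83
f 84 83 59
f 68 83 84
f 57 75 76
f 75 55 72
f 76 72 56
f 75 72 76
f 58 81 77
f 81 57 73
f 77 73 50
f 81 73 77
f 92 91 94
f 92 94 93
f 94 91 95
f 94 95 93
f 95 91 96
f 95 96 93
f 96 91 97
f 96 97 93
f 97 91 98
f 97 98 93
f 98 91 99
f 98 99 93
f 99 91 100
f 99 100 93
f 100 91 101
f 100 101 93
f 101 91 102
f 101 102 93
f 102 91 103
f 102 103 93
f 103 91 104
f 103 104 93
f 104 91 105
f 104 105 93
f 105 91 106
f 105 106 93
f 106 91 107
f 106 107 93
f 107 91 92
f 107 92 93



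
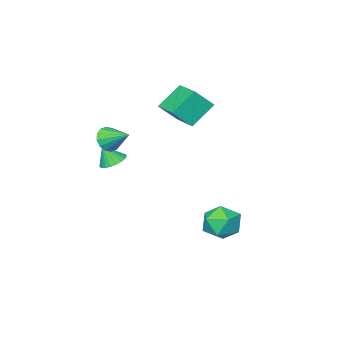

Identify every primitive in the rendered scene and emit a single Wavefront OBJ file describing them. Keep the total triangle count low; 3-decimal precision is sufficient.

v -2.674 2.337 -2.87
v -2.083 3.178 -2.706
v -1.537 1.382 -2.074
v -0.946 2.223 -1.91
v -1.855 2.122 -1.414
v -2.558 2.712 -1.906
v -1.062 1.848 -2.874
v -1.765 2.438 -3.366
v -1.087 2.876 -2.709
v -1.577 3.045 -1.806
v -2.043 1.515 -2.974
v -2.533 1.684 -2.071
v 1.751 -1.448 2.533
v 1.999 -1.727 3.149
v 1.449 -0.272 3.187
v 2.294 -1.564 2.991
v 2.444 -1.369 2.71
v 2.408 -1.196 2.382
v 2.196 -1.091 2.095
v 1.865 -1.081 1.924
v 1.503 -1.17 1.917
v 1.208 -1.333 2.075
v 1.058 -1.527 2.355
v 1.094 -1.701 2.683
v 1.306 -1.806 2.971
v 1.637 -1.816 3.141
v 0.938 -2.289 0.553
v 1.329 -2.776 0.239
v 1.302 -2.611 1.507
v 1.511 -2.549 0.247
v 1.593 -2.276 0.307
v 1.562 -2.006 0.411
v 1.423 -1.784 0.538
v 1.2 -1.65 0.669
v 0.932 -1.627 0.78
v 0.665 -1.717 0.851
v 0.445 -1.907 0.871
v 0.31 -2.163 0.836
v 0.284 -2.44 0.752
v 0.371 -2.691 0.634
v 0.556 -2.873 0.502
v 0.807 -2.954 0.379
v 1.08 -2.92 0.286
v -4.031 -3.979 1.208
v -5.249 -3.873 2.331
v -3.564 -2.2 1.546
v -4.782 -2.094 2.669
v -3.178 -4.386 2.171
v -4.396 -4.28 3.294
v -2.711 -2.607 2.509
v -3.929 -2.501 3.632
f 1 12 6
f 1 6 2
f 1 2 8
f 1 8 11
f 1 11 12
f 2 6 10
f 6 12 5
f 12 11 3
f 11 8 7
f 8 2 9
f 4 10 5
f 4 5 3
f 4 3 7
f 4 7 9
f 4 9 10
f 5 10 6
f 3 5 12
f 7 3 11
f 9 7 8
f 10 9 2
f 14 13 16
f 14 16 15
f 16 13 17
f 16 17 15
f 17 13 18
f 17 18 15
f 18 13 19
f 18 19 15
f 19 13 20
f 19 20 15
f 20 13 21
f 20 21 15
f 21 13 22
f 21 22 15
f 22 13 23
f 22 23 15
f 23 13 24
f 23 24 15
f 24 13 25
f 24 25 15
f 25 13 26
f 25 26 15
f 26 13 14
f 26 14 15
f 28 27 30
f 28 30 29
f 30 27 31
f 30 31 29
f 31 27 32
f 31 32 29
f 32 27 33
f 32 33 29
f 33 27 34
f 33 34 29
f 34 27 35
f 34 35 29
f 35 27 36
f 35 36 29
f 36 27 37
f 36 37 29
f 37 27 38
f 37 38 29
f 38 27 39
f 38 39 29
f 39 27 40
f 39 40 29
f 40 27 41
f 40 41 29
f 41 27 42
f 41 42 29
f 42 27 43
f 42 43 29
f 43 27 28
f 43 28 29
f 45 47 44
f 48 45 44
f 44 47 46
f 46 48 44
f 45 51 47
f 49 45 48
f 49 51 45
f 47 51 46
f 50 48 46
f 46 51 50
f 50 49 48
f 51 49 50



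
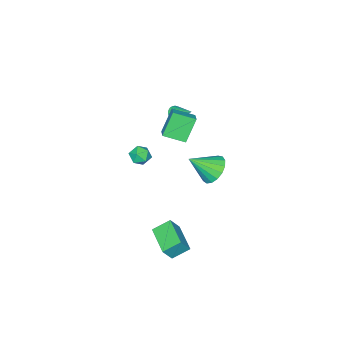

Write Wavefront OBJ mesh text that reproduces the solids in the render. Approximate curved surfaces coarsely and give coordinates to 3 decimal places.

v -1.096 0.068 0.864
v -0.64 0.292 0.361
v -1.14 -0.972 0.359
v -0.684 -0.748 -0.144
v -0.459 -0.838 0.529
v -0.431 -0.195 0.841
v -1.349 -0.485 -0.121
v -1.321 0.158 0.191
v -0.796 -0.049 -0.248
v -0.246 -0.268 0.154
v -1.534 -0.412 0.566
v -0.984 -0.631 0.968
v 1.359 2.522 -3.053
v 0.531 3.131 -2.415
v 0.77 2.69 -3.978
v -0.058 3.299 -3.34
v 2.298 4.121 -3.36
v 1.47 4.73 -2.722
v 1.709 4.289 -4.285
v 0.881 4.898 -3.647
v -3.84 -0.315 2.245
v -3.341 -0.343 2.251
v -3.78 0.955 3.095
v -3.376 -0.228 2.082
v -3.491 -0.128 1.94
v -3.666 -0.061 1.852
v -3.872 -0.037 1.831
v -4.072 -0.062 1.882
v -4.232 -0.13 1.996
v -4.324 -0.231 2.153
v -4.332 -0.346 2.326
v -4.256 -0.456 2.485
v -4.107 -0.542 2.602
v -3.912 -0.588 2.658
v -3.705 -0.587 2.642
v -3.521 -0.54 2.558
v -3.392 -0.453 2.42
v -4.081 2.387 -1.489
v -3.273 2.937 -1.814
v -2.979 1.453 -0.331
v -3.449 3.198 -1.435
v -3.77 3.274 -1.068
v -4.162 3.147 -0.798
v -4.536 2.845 -0.686
v -4.805 2.438 -0.758
v -4.908 2.019 -0.997
v -4.822 1.685 -1.349
v -4.566 1.511 -1.733
v -4.198 1.538 -2.061
v -3.804 1.759 -2.257
v -3.473 2.124 -2.278
v -3.282 2.549 -2.118
v -2.66 2.181 4.178
v -1.912 1.133 4.645
v -2.022 2.818 4.586
v -1.274 1.77 5.053
v -1.766 2.19 2.767
v -1.018 1.142 3.234
v -1.128 2.827 3.175
v -0.38 1.779 3.642
f 1 12 6
f 1 6 2
f 1 2 8
f 1 8 11
f 1 11 12
f 2 6 10
f 6 12 5
f 12 11 3
f 11 8 7
f 8 2 9
f 4 10 5
f 4 5 3
f 4 3 7
f 4 7 9
f 4 9 10
f 5 10 6
f 3 5 12
f 7 3 11
f 9 7 8
f 10 9 2
f 14 16 13
f 17 14 13
f 13 16 15
f 15 17 13
f 14 20 16
f 18 14 17
f 18 20 14
f 16 20 15
f 19 17 15
f 15 20 19
f 19 18 17
f 20 18 19
f 22 21 24
f 22 24 23
f 24 21 25
f 24 25 23
f 25 21 26
f 25 26 23
f 26 21 27
f 26 27 23
f 27 21 28
f 27 28 23
f 28 21 29
f 28 29 23
f 29 21 30
f 29 30 23
f 30 21 31
f 30 31 23
f 31 21 32
f 31 32 23
f 32 21 33
f 32 33 23
f 33 21 34
f 33 34 23
f 34 21 35
f 34 35 23
f 35 21 36
f 35 36 23
f 36 21 37
f 36 37 23
f 37 21 22
f 37 22 23
f 39 38 41
f 39 41 40
f 41 38 42
f 41 42 40
f 42 38 43
f 42 43 40
f 43 38 44
f 43 44 40
f 44 38 45
f 44 45 40
f 45 38 46
f 45 46 40
f 46 38 47
f 46 47 40
f 47 38 48
f 47 48 40
f 48 38 49
f 48 49 40
f 49 38 50
f 49 50 40
f 50 38 51
f 50 51 40
f 51 38 52
f 51 52 40
f 52 38 39
f 52 39 40
f 54 56 53
f 57 54 53
f 53 56 55
f 55 57 53
f 54 60 56
f 58 54 57
f 58 60 54
f 56 60 55
f 59 57 55
f 55 60 59
f 59 58 57
f 60 58 59



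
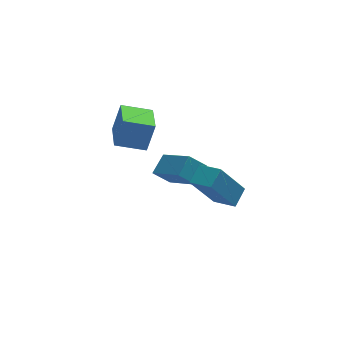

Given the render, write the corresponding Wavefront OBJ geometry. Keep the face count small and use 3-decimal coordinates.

v 1.225 -4.402 3.591
v 1.764 -3.775 4.018
v 0.548 -3.625 3.305
v 1.087 -2.998 3.731
v 2.293 -4.122 1.829
v 2.832 -3.495 2.255
v 1.616 -3.345 1.542
v 2.155 -2.718 1.969
v 0.665 -1.263 1.48
v 1.274 -0.606 1.99
v -0.053 0.373 0.231
v 0.555 1.029 0.74
v 1.365 -1.429 0.86
v 1.973 -0.773 1.369
v 0.646 0.206 -0.39
v 1.255 0.863 0.12
v -1.579 0.672 2.157
v -1.159 0.877 3.477
v -1.363 2.167 1.857
v -0.943 2.371 3.176
v -0.277 0.409 1.784
v 0.143 0.613 3.103
v -0.061 1.903 1.483
v 0.359 2.108 2.803
f 2 4 1
f 5 2 1
f 1 4 3
f 3 5 1
f 2 8 4
f 6 2 5
f 6 8 2
f 4 8 3
f 7 5 3
f 3 8 7
f 7 6 5
f 8 6 7
f 10 12 9
f 13 10 9
f 9 12 11
f 11 13 9
f 10 16 12
f 14 10 13
f 14 16 10
f 12 16 11
f 15 13 11
f 11 16 15
f 15 14 13
f 16 14 15
f 18 20 17
f 21 18 17
f 17 20 19
f 19 21 17
f 18 24 20
f 22 18 21
f 22 24 18
f 20 24 19
f 23 21 19
f 19 24 23
f 23 22 21
f 24 22 23



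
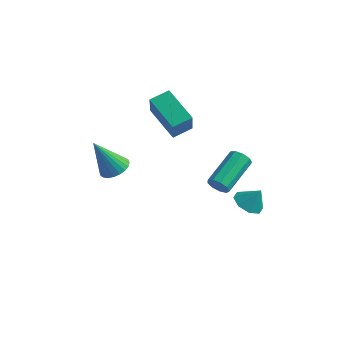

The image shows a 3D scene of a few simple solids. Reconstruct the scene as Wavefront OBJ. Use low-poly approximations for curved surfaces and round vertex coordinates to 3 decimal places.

v 0.838 2.142 -4.193
v 1.537 1.973 -4.545
v 1.362 2.378 -3.267
v 1.38 2.562 -4.606
v 0.906 2.905 -4.425
v 0.392 2.801 -4.109
v 0.14 2.311 -3.842
v 0.297 1.722 -3.781
v 0.771 1.379 -3.961
v 1.285 1.484 -4.278
v -5.115 3.019 -0.581
v -4.616 3.908 -0.257
v -3.448 2.42 -1.508
v -2.948 3.31 -1.185
v -4.632 2.25 0.785
v -4.132 3.14 1.108
v -2.964 1.652 -0.143
v -2.465 2.541 0.181
v -3.001 -2.959 -0.129
v -2.589 -3.572 -0.18
v -3.679 -3.561 1.609
v -2.406 -3.392 -0.047
v -2.314 -3.146 0.074
v -2.327 -2.872 0.164
v -2.443 -2.611 0.209
v -2.643 -2.403 0.203
v -2.898 -2.28 0.146
v -3.168 -2.26 0.048
v -3.414 -2.347 -0.078
v -3.596 -2.527 -0.211
v -3.688 -2.772 -0.332
v -3.675 -3.047 -0.422
v -3.56 -3.307 -0.467
v -3.359 -3.515 -0.461
v -3.104 -3.638 -0.404
v -2.834 -3.658 -0.306
v 0.308 0.359 -2.116
v 0.637 0.548 -2.555
v 0.681 2.41 -1.723
v 0.352 2.221 -1.284
v 0.253 0.596 -2.643
v 0.297 2.458 -1.81
v -0.106 0.533 -2.484
v -0.061 2.395 -1.651
v -0.27 0.389 -2.153
v -0.226 2.251 -1.32
v -0.164 0.231 -1.805
v -0.12 2.093 -0.972
v 0.163 0.133 -1.602
v 0.207 1.995 -0.77
v 0.557 0.14 -1.64
v 0.602 2.002 -0.808
v 0.836 0.25 -1.901
v 0.88 2.112 -1.069
v 0.867 0.411 -2.263
v 0.911 2.273 -1.43
f 2 1 4
f 2 4 3
f 4 1 5
f 4 5 3
f 5 1 6
f 5 6 3
f 6 1 7
f 6 7 3
f 7 1 8
f 7 8 3
f 8 1 9
f 8 9 3
f 9 1 10
f 9 10 3
f 10 1 2
f 10 2 3
f 12 14 11
f 15 12 11
f 11 14 13
f 13 15 11
f 12 18 14
f 16 12 15
f 16 18 12
f 14 18 13
f 17 15 13
f 13 18 17
f 17 16 15
f 18 16 17
f 20 19 22
f 20 22 21
f 22 19 23
f 22 23 21
f 23 19 24
f 23 24 21
f 24 19 25
f 24 25 21
f 25 19 26
f 25 26 21
f 26 19 27
f 26 27 21
f 27 19 28
f 27 28 21
f 28 19 29
f 28 29 21
f 29 19 30
f 29 30 21
f 30 19 31
f 30 31 21
f 31 19 32
f 31 32 21
f 32 19 33
f 32 33 21
f 33 19 34
f 33 34 21
f 34 19 35
f 34 35 21
f 35 19 36
f 35 36 21
f 36 19 20
f 36 20 21
f 38 37 41
f 38 41 39
f 39 41 42
f 39 42 40
f 41 37 43
f 41 43 42
f 42 43 44
f 42 44 40
f 43 37 45
f 43 45 44
f 44 45 46
f 44 46 40
f 45 37 47
f 45 47 46
f 46 47 48
f 46 48 40
f 47 37 49
f 47 49 48
f 48 49 50
f 48 50 40
f 49 37 51
f 49 51 50
f 50 51 52
f 50 52 40
f 51 37 53
f 51 53 52
f 52 53 54
f 52 54 40
f 53 37 55
f 53 55 54
f 54 55 56
f 54 56 40
f 55 37 38
f 55 38 56
f 56 38 39
f 56 39 40



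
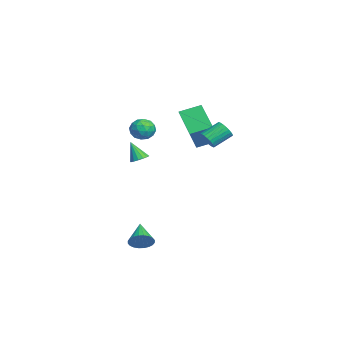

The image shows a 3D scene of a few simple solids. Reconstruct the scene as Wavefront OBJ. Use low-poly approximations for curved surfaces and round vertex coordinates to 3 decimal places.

v 3.873 -1.651 -3.493
v 4.198 -1.796 -2.914
v 2.607 -1.669 -2.787
v 4.198 -1.53 -2.908
v 4.148 -1.284 -2.992
v 4.056 -1.093 -3.152
v 3.936 -0.987 -3.364
v 3.807 -0.982 -3.595
v 3.688 -1.08 -3.811
v 3.597 -1.264 -3.979
v 3.548 -1.507 -4.073
v 3.548 -1.773 -4.078
v 3.598 -2.019 -3.995
v 3.69 -2.21 -3.835
v 3.81 -2.316 -3.623
v 3.939 -2.321 -3.391
v 4.058 -2.223 -3.175
v 4.149 -2.039 -3.008
v 1.613 -1.634 1.355
v 2.115 -1.709 1.467
v 1.307 -2.086 2.425
v 2.06 -1.461 1.556
v 1.885 -1.259 1.592
v 1.637 -1.158 1.563
v 1.382 -1.185 1.48
v 1.19 -1.332 1.363
v 1.11 -1.56 1.244
v 1.165 -1.808 1.155
v 1.341 -2.009 1.119
v 1.588 -2.11 1.147
v 1.843 -2.084 1.231
v 2.036 -1.937 1.348
v -3.609 -0.664 1.859
v -3.119 -0.763 1.291
v -3.681 -1.877 2.009
v -3.191 -1.976 1.441
v -2.957 -1.673 2.094
v -2.913 -0.923 2.001
v -3.887 -1.717 1.299
v -3.843 -0.967 1.206
v -3.291 -1.414 0.945
v -2.716 -1.387 1.436
v -4.084 -1.253 1.864
v -3.509 -1.226 2.355
v -3.358 -0.607 1.562
v -3.442 -2.033 1.738
v -3.305 -1.855 2.122
v -3.016 -1.913 1.788
v -3.237 -0.701 1.979
v -2.948 -0.759 1.645
v -2.853 -1.294 2.117
v -3.852 -1.881 1.655
v -3.563 -1.939 1.321
v -3.784 -0.727 1.512
v -3.495 -0.785 1.178
v -3.947 -1.346 1.183
v -3.171 -1.048 1.024
v -3.213 -1.761 1.113
v -3.622 -1.608 1.029
v -3.596 -1.168 0.974
v -2.833 -1.032 1.313
v -2.875 -1.745 1.401
v -2.737 -1.567 1.785
v -2.711 -1.126 1.731
v -2.934 -1.415 1.11
v -3.925 -0.895 1.899
v -3.967 -1.608 1.987
v -4.089 -1.514 1.569
v -4.063 -1.073 1.515
v -3.587 -0.879 2.187
v -3.629 -1.592 2.276
v -3.204 -1.472 2.326
v -3.178 -1.032 2.271
v -3.866 -1.225 2.19
v 3.973 1.586 3.43
v 4.391 1.897 3.226
v 4.006 2.824 3.845
v 3.587 2.514 4.05
v 4.236 1.932 3.077
v 3.85 2.859 3.696
v 4.04 1.914 2.981
v 3.655 2.841 3.6
v 3.834 1.846 2.954
v 3.448 2.774 3.573
v 3.649 1.739 3
v 3.264 2.667 3.619
v 3.513 1.609 3.111
v 3.128 2.536 3.73
v 3.448 1.475 3.271
v 3.062 2.402 3.89
v 3.462 1.358 3.455
v 3.077 2.286 4.074
v 3.554 1.276 3.635
v 3.169 2.203 4.254
v 3.71 1.241 3.784
v 3.324 2.168 4.403
v 3.905 1.259 3.88
v 3.52 2.186 4.499
v 4.112 1.326 3.907
v 3.726 2.254 4.526
v 4.296 1.433 3.861
v 3.911 2.361 4.48
v 4.432 1.564 3.75
v 4.047 2.491 4.369
v 4.498 1.698 3.59
v 4.112 2.625 4.209
v 4.483 1.814 3.406
v 4.098 2.742 4.025
v 1.134 1.252 1.917
v -0.8 0.792 2.811
v 1.051 2.425 2.341
v -0.884 1.965 3.234
v 1.764 0.875 3.086
v -0.171 0.415 3.979
v 1.68 2.048 3.509
v -0.254 1.588 4.403
f 2 1 4
f 2 4 3
f 4 1 5
f 4 5 3
f 5 1 6
f 5 6 3
f 6 1 7
f 6 7 3
f 7 1 8
f 7 8 3
f 8 1 9
f 8 9 3
f 9 1 10
f 9 10 3
f 10 1 11
f 10 11 3
f 11 1 12
f 11 12 3
f 12 1 13
f 12 13 3
f 13 1 14
f 13 14 3
f 14 1 15
f 14 15 3
f 15 1 16
f 15 16 3
f 16 1 17
f 16 17 3
f 17 1 18
f 17 18 3
f 18 1 2
f 18 2 3
f 20 19 22
f 20 22 21
f 22 19 23
f 22 23 21
f 23 19 24
f 23 24 21
f 24 19 25
f 24 25 21
f 25 19 26
f 25 26 21
f 26 19 27
f 26 27 21
f 27 19 28
f 27 28 21
f 28 19 29
f 28 29 21
f 29 19 30
f 29 30 21
f 30 19 31
f 30 31 21
f 31 19 32
f 31 32 21
f 32 19 20
f 32 20 21
f 33 70 49
f 70 44 73
f 49 73 38
f 70 73 49
f 33 49 45
f 49 38 50
f 45 50 34
f 49 50 45
f 33 45 54
f 45 34 55
f 54 55 40
f 45 55 54
f 33 54 66
f 54 40 69
f 66 69 43
f 54 69 66
f 33 66 70
f 66 43 74
f 70 74 44
f 66 74 70
f 34 50 61
f 50 38 64
f 61 64 42
f 50 64 61
f 38 73 51
f 73 44 72
f 51 72 37
f 73 72 51
f 44 74 71
f 74 43 67
f 71 67 35
f 74 67 71
f 43 69 68
f 69 40 56
f 68 56 39
f 69 56 68
f 40 55 60
f 55 34 57
f 60 57 41
f 55 57 60
f 36 62 48
f 62 42 63
f 48 63 37
f 62 63 48
f 36 48 46
f 48 37 47
f 46 47 35
f 48 47 46
f 36 46 53
f 46 35 52
f 53 52 39
f 46 52 53
f 36 53 58
f 53 39 59
f 58 59 41
f 53 59 58
f 36 58 62
f 58 41 65
f 62 65 42
f 58 65 62
f 37 63 51
f 63 42 64
f 51 64 38
f 63 64 51
f 35 47 71
f 47 37 72
f 71 72 44
f 47 72 71
f 39 52 68
f 52 35 67
f 68 67 43
f 52 67 68
f 41 59 60
f 59 39 56
f 60 56 40
f 59 56 60
f 42 65 61
f 65 41 57
f 61 57 34
f 65 57 61
f 76 75 79
f 76 79 77
f 77 79 80
f 77 80 78
f 79 75 81
f 79 81 80
f 80 81 82
f 80 82 78
f 81 75 83
f 81 83 82
f 82 83 84
f 82 84 78
f 83 75 85
f 83 85 84
f 84 85 86
f 84 86 78
f 85 75 87
f 85 87 86
f 86 87 88
f 86 88 78
f 87 75 89
f 87 89 88
f 88 89 90
f 88 90 78
f 89 75 91
f 89 91 90
f 90 91 92
f 90 92 78
f 91 75 93
f 91 93 92
f 92 93 94
f 92 94 78
f 93 75 95
f 93 95 94
f 94 95 96
f 94 96 78
f 95 75 97
f 95 97 96
f 96 97 98
f 96 98 78
f 97 75 99
f 97 99 98
f 98 99 100
f 98 100 78
f 99 75 101
f 99 101 100
f 100 101 102
f 100 102 78
f 101 75 103
f 101 103 102
f 102 103 104
f 102 104 78
f 103 75 105
f 103 105 104
f 104 105 106
f 104 106 78
f 105 75 107
f 105 107 106
f 106 107 108
f 106 108 78
f 107 75 76
f 107 76 108
f 108 76 77
f 108 77 78
f 110 112 109
f 113 110 109
f 109 112 111
f 111 113 109
f 110 116 112
f 114 110 113
f 114 116 110
f 112 116 111
f 115 113 111
f 111 116 115
f 115 114 113
f 116 114 115



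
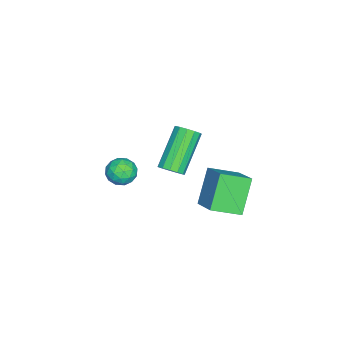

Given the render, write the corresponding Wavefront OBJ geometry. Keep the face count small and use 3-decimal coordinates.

v -1.286 -0.937 -1.58
v -0.664 -0.662 -1.802
v -0.916 -1.998 -1.858
v -0.294 -1.723 -2.08
v -0.458 -1.721 -1.384
v -0.686 -1.065 -1.212
v -0.894 -1.595 -2.448
v -1.122 -0.939 -2.276
v -0.422 -1.069 -2.339
v -0.152 -1.147 -1.681
v -1.428 -1.513 -1.979
v -1.158 -1.591 -1.321
v -1.007 -0.707 -1.667
v -0.573 -1.953 -1.993
v -0.669 -1.952 -1.584
v -0.303 -1.791 -1.714
v -1.02 -0.943 -1.32
v -0.655 -0.782 -1.451
v -0.534 -1.404 -1.205
v -0.925 -1.878 -2.209
v -0.56 -1.717 -2.34
v -1.277 -0.869 -1.946
v -0.911 -0.708 -2.076
v -1.046 -1.256 -2.455
v -0.499 -0.784 -2.113
v -0.282 -1.407 -2.276
v -0.635 -1.332 -2.492
v -0.769 -0.947 -2.391
v -0.341 -0.83 -1.726
v -0.124 -1.453 -1.889
v -0.22 -1.452 -1.48
v -0.354 -1.067 -1.379
v -0.199 -1.069 -2.041
v -1.456 -1.207 -1.771
v -1.239 -1.83 -1.934
v -1.226 -1.593 -2.281
v -1.36 -1.208 -2.18
v -1.298 -1.253 -1.384
v -1.081 -1.876 -1.547
v -0.811 -1.713 -1.269
v -0.945 -1.328 -1.168
v -1.381 -1.591 -1.619
v -2.012 1.578 -4.261
v -3.116 1.677 -2.792
v -2.603 2.782 -4.786
v -3.706 2.882 -3.317
v -0.954 2.418 -3.523
v -2.057 2.518 -2.054
v -1.544 3.623 -4.048
v -2.648 3.722 -2.579
v 0.748 1.271 0.24
v 1.143 1.352 0.642
v -0.332 1.611 2.042
v -0.728 1.529 1.64
v 1.078 1.642 0.52
v -0.397 1.9 1.919
v 0.908 1.814 0.308
v -0.568 2.072 1.708
v 0.687 1.813 0.076
v -0.789 2.072 1.475
v 0.485 1.64 -0.105
v -0.991 1.899 1.294
v 0.367 1.35 -0.176
v -1.109 1.609 1.223
v 0.369 1.035 -0.115
v -1.106 1.294 1.285
v 0.492 0.794 0.059
v -0.983 1.053 1.459
v 0.696 0.705 0.29
v -0.779 0.964 1.69
v 0.917 0.796 0.506
v -0.559 1.054 1.906
v 1.083 1.037 0.637
v -0.392 1.295 2.037
f 1 38 17
f 38 12 41
f 17 41 6
f 38 41 17
f 1 17 13
f 17 6 18
f 13 18 2
f 17 18 13
f 1 13 22
f 13 2 23
f 22 23 8
f 13 23 22
f 1 22 34
f 22 8 37
f 34 37 11
f 22 37 34
f 1 34 38
f 34 11 42
f 38 42 12
f 34 42 38
f 2 18 29
f 18 6 32
f 29 32 10
f 18 32 29
f 6 41 19
f 41 12 40
f 19 40 5
f 41 40 19
f 12 42 39
f 42 11 35
f 39 35 3
f 42 35 39
f 11 37 36
f 37 8 24
f 36 24 7
f 37 24 36
f 8 23 28
f 23 2 25
f 28 25 9
f 23 25 28
f 4 30 16
f 30 10 31
f 16 31 5
f 30 31 16
f 4 16 14
f 16 5 15
f 14 15 3
f 16 15 14
f 4 14 21
f 14 3 20
f 21 20 7
f 14 20 21
f 4 21 26
f 21 7 27
f 26 27 9
f 21 27 26
f 4 26 30
f 26 9 33
f 30 33 10
f 26 33 30
f 5 31 19
f 31 10 32
f 19 32 6
f 31 32 19
f 3 15 39
f 15 5 40
f 39 40 12
f 15 40 39
f 7 20 36
f 20 3 35
f 36 35 11
f 20 35 36
f 9 27 28
f 27 7 24
f 28 24 8
f 27 24 28
f 10 33 29
f 33 9 25
f 29 25 2
f 33 25 29
f 44 46 43
f 47 44 43
f 43 46 45
f 45 47 43
f 44 50 46
f 48 44 47
f 48 50 44
f 46 50 45
f 49 47 45
f 45 50 49
f 49 48 47
f 50 48 49
f 52 51 55
f 52 55 53
f 53 55 56
f 53 56 54
f 55 51 57
f 55 57 56
f 56 57 58
f 56 58 54
f 57 51 59
f 57 59 58
f 58 59 60
f 58 60 54
f 59 51 61
f 59 61 60
f 60 61 62
f 60 62 54
f 61 51 63
f 61 63 62
f 62 63 64
f 62 64 54
f 63 51 65
f 63 65 64
f 64 65 66
f 64 66 54
f 65 51 67
f 65 67 66
f 66 67 68
f 66 68 54
f 67 51 69
f 67 69 68
f 68 69 70
f 68 70 54
f 69 51 71
f 69 71 70
f 70 71 72
f 70 72 54
f 71 51 73
f 71 73 72
f 72 73 74
f 72 74 54
f 73 51 52
f 73 52 74
f 74 52 53
f 74 53 54



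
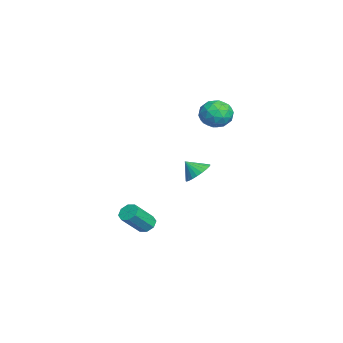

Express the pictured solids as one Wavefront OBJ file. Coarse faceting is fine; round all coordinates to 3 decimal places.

v -0.977 2.055 -0.43
v -0.352 2.538 0.15
v -1.183 1.265 0.45
v -0.681 2.715 0.231
v -1.055 2.791 0.212
v -1.418 2.755 0.096
v -1.713 2.613 -0.101
v -1.896 2.385 -0.348
v -1.94 2.108 -0.607
v -1.836 1.822 -0.84
v -1.602 1.572 -1.01
v -1.273 1.395 -1.091
v -0.899 1.319 -1.072
v -0.537 1.355 -0.955
v -0.241 1.497 -0.759
v -0.058 1.725 -0.512
v -0.015 2.002 -0.252
v -0.118 2.288 -0.02
v -3.499 3.305 3.724
v -2.867 4.071 4.275
v -2.033 2.209 3.565
v -1.401 2.975 4.116
v -2.209 2.401 4.67
v -3.116 3.078 4.768
v -1.784 3.202 3.072
v -2.691 3.879 3.17
v -1.808 4.007 3.872
v -2.07 3.512 4.86
v -2.83 2.768 2.98
v -3.092 2.273 3.968
v -3.312 3.784 4.013
v -1.588 2.496 3.827
v -2.063 2.159 4.152
v -1.692 2.609 4.476
v -3.458 3.201 4.303
v -3.087 3.651 4.627
v -2.7 2.67 4.86
v -1.813 2.629 3.213
v -1.442 3.079 3.537
v -3.208 3.671 3.364
v -2.837 4.121 3.688
v -2.2 3.61 2.98
v -2.318 4.197 4.101
v -1.456 3.553 4.007
v -1.681 3.686 3.393
v -2.214 4.084 3.451
v -2.472 3.906 4.681
v -1.61 3.262 4.588
v -2.085 2.925 4.913
v -2.618 3.323 4.971
v -1.849 3.868 4.444
v -3.29 3.018 3.252
v -2.428 2.374 3.159
v -2.282 2.957 2.869
v -2.815 3.355 2.927
v -3.444 2.727 3.833
v -2.582 2.083 3.739
v -2.686 2.196 4.389
v -3.219 2.594 4.447
v -3.051 2.412 3.396
v -0.674 -1.05 -4.625
v -0.36 -1.449 -5.121
v 0.528 -2.529 -3.691
v 0.214 -2.13 -3.195
v -0.061 -1.018 -4.981
v 0.827 -2.097 -3.551
v -0.121 -0.605 -4.633
v 0.767 -1.685 -3.203
v -0.505 -0.453 -4.279
v 0.383 -1.533 -2.849
v -0.988 -0.651 -4.129
v -0.1 -1.731 -2.699
v -1.287 -1.083 -4.269
v -0.399 -2.162 -2.839
v -1.227 -1.495 -4.617
v -0.339 -2.575 -3.187
v -0.843 -1.647 -4.971
v 0.045 -2.727 -3.541
f 2 1 4
f 2 4 3
f 4 1 5
f 4 5 3
f 5 1 6
f 5 6 3
f 6 1 7
f 6 7 3
f 7 1 8
f 7 8 3
f 8 1 9
f 8 9 3
f 9 1 10
f 9 10 3
f 10 1 11
f 10 11 3
f 11 1 12
f 11 12 3
f 12 1 13
f 12 13 3
f 13 1 14
f 13 14 3
f 14 1 15
f 14 15 3
f 15 1 16
f 15 16 3
f 16 1 17
f 16 17 3
f 17 1 18
f 17 18 3
f 18 1 2
f 18 2 3
f 19 56 35
f 56 30 59
f 35 59 24
f 56 59 35
f 19 35 31
f 35 24 36
f 31 36 20
f 35 36 31
f 19 31 40
f 31 20 41
f 40 41 26
f 31 41 40
f 19 40 52
f 40 26 55
f 52 55 29
f 40 55 52
f 19 52 56
f 52 29 60
f 56 60 30
f 52 60 56
f 20 36 47
f 36 24 50
f 47 50 28
f 36 50 47
f 24 59 37
f 59 30 58
f 37 58 23
f 59 58 37
f 30 60 57
f 60 29 53
f 57 53 21
f 60 53 57
f 29 55 54
f 55 26 42
f 54 42 25
f 55 42 54
f 26 41 46
f 41 20 43
f 46 43 27
f 41 43 46
f 22 48 34
f 48 28 49
f 34 49 23
f 48 49 34
f 22 34 32
f 34 23 33
f 32 33 21
f 34 33 32
f 22 32 39
f 32 21 38
f 39 38 25
f 32 38 39
f 22 39 44
f 39 25 45
f 44 45 27
f 39 45 44
f 22 44 48
f 44 27 51
f 48 51 28
f 44 51 48
f 23 49 37
f 49 28 50
f 37 50 24
f 49 50 37
f 21 33 57
f 33 23 58
f 57 58 30
f 33 58 57
f 25 38 54
f 38 21 53
f 54 53 29
f 38 53 54
f 27 45 46
f 45 25 42
f 46 42 26
f 45 42 46
f 28 51 47
f 51 27 43
f 47 43 20
f 51 43 47
f 62 61 65
f 62 65 63
f 63 65 66
f 63 66 64
f 65 61 67
f 65 67 66
f 66 67 68
f 66 68 64
f 67 61 69
f 67 69 68
f 68 69 70
f 68 70 64
f 69 61 71
f 69 71 70
f 70 71 72
f 70 72 64
f 71 61 73
f 71 73 72
f 72 73 74
f 72 74 64
f 73 61 75
f 73 75 74
f 74 75 76
f 74 76 64
f 75 61 77
f 75 77 76
f 76 77 78
f 76 78 64
f 77 61 62
f 77 62 78
f 78 62 63
f 78 63 64



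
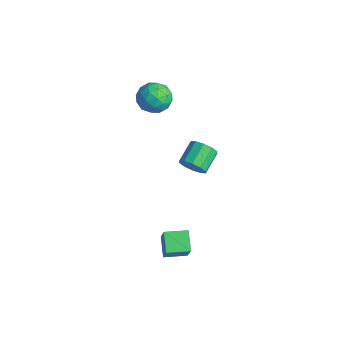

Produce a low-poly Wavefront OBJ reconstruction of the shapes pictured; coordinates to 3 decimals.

v -1.776 0.984 2.087
v -1.252 0.584 1.715
v -2.648 0.516 1.365
v -2.124 0.116 0.993
v -2.295 -0.059 1.709
v -1.756 0.23 2.155
v -2.144 0.87 0.925
v -1.605 1.159 1.371
v -1.48 0.514 0.996
v -1.573 -0.06 1.481
v -2.327 1.16 1.599
v -2.42 0.586 2.084
v -1.438 0.825 1.964
v -2.462 0.275 1.116
v -2.563 0.172 1.537
v -2.255 -0.063 1.318
v -1.734 0.617 2.223
v -1.426 0.382 2.004
v -2.038 0.004 2.001
v -2.474 0.718 1.076
v -2.166 0.483 0.857
v -1.645 1.163 1.762
v -1.337 0.928 1.543
v -1.862 1.096 1.079
v -1.264 0.549 1.323
v -1.776 0.273 0.898
v -1.788 0.716 0.859
v -1.471 0.887 1.121
v -1.318 0.211 1.608
v -1.831 -0.064 1.183
v -1.931 -0.167 1.605
v -1.614 0.003 1.867
v -1.452 0.17 1.185
v -2.069 1.164 1.897
v -2.582 0.889 1.472
v -2.286 1.097 1.213
v -1.969 1.267 1.475
v -2.124 0.827 2.182
v -2.636 0.551 1.757
v -2.429 0.213 1.959
v -2.112 0.384 2.221
v -2.448 0.93 1.895
v 2.095 -1.471 -2.721
v 2.657 -1.657 -1.794
v 2.438 -0.618 -2.757
v 3 -0.805 -1.83
v 2.8 -1.775 -3.21
v 3.362 -1.962 -2.283
v 3.143 -0.923 -3.246
v 3.705 -1.109 -2.319
v 0.254 0.976 -1.205
v 0.729 1.055 -0.865
v 0.262 1.843 -0.395
v -0.214 1.764 -0.735
v 0.77 1.258 -1.165
v 0.303 2.047 -0.695
v 0.614 1.354 -1.481
v 0.146 2.142 -1.01
v 0.32 1.305 -1.691
v -0.148 2.093 -1.22
v 0 1.13 -1.715
v -0.467 1.918 -1.245
v -0.222 0.897 -1.545
v -0.689 1.685 -1.075
v -0.263 0.693 -1.245
v -0.73 1.482 -0.775
v -0.106 0.598 -0.93
v -0.574 1.386 -0.459
v 0.188 0.647 -0.72
v -0.28 1.435 -0.249
v 0.507 0.822 -0.695
v 0.04 1.61 -0.225
f 1 38 17
f 38 12 41
f 17 41 6
f 38 41 17
f 1 17 13
f 17 6 18
f 13 18 2
f 17 18 13
f 1 13 22
f 13 2 23
f 22 23 8
f 13 23 22
f 1 22 34
f 22 8 37
f 34 37 11
f 22 37 34
f 1 34 38
f 34 11 42
f 38 42 12
f 34 42 38
f 2 18 29
f 18 6 32
f 29 32 10
f 18 32 29
f 6 41 19
f 41 12 40
f 19 40 5
f 41 40 19
f 12 42 39
f 42 11 35
f 39 35 3
f 42 35 39
f 11 37 36
f 37 8 24
f 36 24 7
f 37 24 36
f 8 23 28
f 23 2 25
f 28 25 9
f 23 25 28
f 4 30 16
f 30 10 31
f 16 31 5
f 30 31 16
f 4 16 14
f 16 5 15
f 14 15 3
f 16 15 14
f 4 14 21
f 14 3 20
f 21 20 7
f 14 20 21
f 4 21 26
f 21 7 27
f 26 27 9
f 21 27 26
f 4 26 30
f 26 9 33
f 30 33 10
f 26 33 30
f 5 31 19
f 31 10 32
f 19 32 6
f 31 32 19
f 3 15 39
f 15 5 40
f 39 40 12
f 15 40 39
f 7 20 36
f 20 3 35
f 36 35 11
f 20 35 36
f 9 27 28
f 27 7 24
f 28 24 8
f 27 24 28
f 10 33 29
f 33 9 25
f 29 25 2
f 33 25 29
f 44 46 43
f 47 44 43
f 43 46 45
f 45 47 43
f 44 50 46
f 48 44 47
f 48 50 44
f 46 50 45
f 49 47 45
f 45 50 49
f 49 48 47
f 50 48 49
f 52 51 55
f 52 55 53
f 53 55 56
f 53 56 54
f 55 51 57
f 55 57 56
f 56 57 58
f 56 58 54
f 57 51 59
f 57 59 58
f 58 59 60
f 58 60 54
f 59 51 61
f 59 61 60
f 60 61 62
f 60 62 54
f 61 51 63
f 61 63 62
f 62 63 64
f 62 64 54
f 63 51 65
f 63 65 64
f 64 65 66
f 64 66 54
f 65 51 67
f 65 67 66
f 66 67 68
f 66 68 54
f 67 51 69
f 67 69 68
f 68 69 70
f 68 70 54
f 69 51 71
f 69 71 70
f 70 71 72
f 70 72 54
f 71 51 52
f 71 52 72
f 72 52 53
f 72 53 54



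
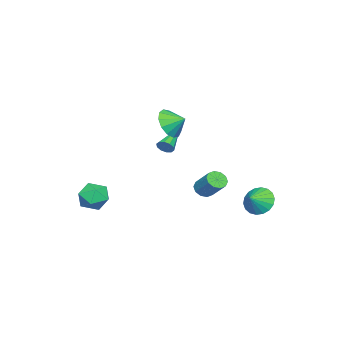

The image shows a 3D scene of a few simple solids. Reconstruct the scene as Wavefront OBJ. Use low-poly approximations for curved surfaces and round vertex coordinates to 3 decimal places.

v 3.201 -3.141 -2.629
v 4.071 -2.722 -2.24
v 3.769 -4.678 -2.24
v 4.639 -4.259 -1.851
v 3.73 -4.118 -1.363
v 3.379 -3.169 -1.604
v 4.461 -4.231 -2.876
v 4.11 -3.282 -3.117
v 4.849 -3.395 -2.393
v 4.397 -3.325 -1.458
v 3.443 -4.075 -3.022
v 2.991 -4.005 -2.087
v 2.592 2.353 -1.052
v 3.177 2.102 -1.117
v 3.732 3.115 -0.054
v 3.148 3.367 0.012
v 3.141 2.396 -1.379
v 3.696 3.41 -0.316
v 2.895 2.675 -1.515
v 3.45 3.688 -0.452
v 2.533 2.83 -1.475
v 3.088 3.843 -0.412
v 2.194 2.803 -1.272
v 2.75 3.816 -0.209
v 2.008 2.605 -0.986
v 2.563 3.618 0.077
v 2.044 2.31 -0.724
v 2.599 3.324 0.339
v 2.29 2.032 -0.588
v 2.845 3.045 0.475
v 2.652 1.877 -0.628
v 3.207 2.89 0.435
v 2.99 1.904 -0.831
v 3.546 2.917 0.232
v -2.188 3.615 -3.659
v -1.629 4.124 -4.344
v -1.312 3.405 -3.101
v -1.742 4.447 -4.046
v -1.943 4.605 -3.671
v -2.193 4.567 -3.293
v -2.441 4.341 -2.989
v -2.64 3.97 -2.817
v -2.749 3.53 -2.812
v -2.747 3.106 -2.975
v -2.634 2.783 -3.273
v -2.433 2.625 -3.648
v -2.183 2.663 -4.025
v -1.935 2.89 -4.33
v -1.736 3.26 -4.502
v -1.627 3.701 -4.507
v 0.281 -1.062 0.673
v 0.484 -1.345 1.099
v -1.621 -1.018 1.607
v 0.524 -1.014 1.164
v 0.471 -0.701 1.042
v 0.346 -0.526 0.779
v 0.196 -0.556 0.475
v 0.079 -0.779 0.247
v 0.039 -1.11 0.182
v 0.092 -1.423 0.304
v 0.217 -1.598 0.567
v 0.367 -1.568 0.871
v 0.842 -0.513 2.773
v 1.221 -0.977 3.659
v 0.818 0.413 3.267
v 1.701 -0.796 3.344
v 1.91 -0.525 2.848
v 1.779 -0.25 2.327
v 1.351 -0.059 1.948
v 0.761 -0.011 1.831
v 0.198 -0.124 2.012
v -0.162 -0.359 2.436
v -0.202 -0.644 2.966
v 0.089 -0.887 3.434
v 0.62 -1.011 3.693
f 1 12 6
f 1 6 2
f 1 2 8
f 1 8 11
f 1 11 12
f 2 6 10
f 6 12 5
f 12 11 3
f 11 8 7
f 8 2 9
f 4 10 5
f 4 5 3
f 4 3 7
f 4 7 9
f 4 9 10
f 5 10 6
f 3 5 12
f 7 3 11
f 9 7 8
f 10 9 2
f 14 13 17
f 14 17 15
f 15 17 18
f 15 18 16
f 17 13 19
f 17 19 18
f 18 19 20
f 18 20 16
f 19 13 21
f 19 21 20
f 20 21 22
f 20 22 16
f 21 13 23
f 21 23 22
f 22 23 24
f 22 24 16
f 23 13 25
f 23 25 24
f 24 25 26
f 24 26 16
f 25 13 27
f 25 27 26
f 26 27 28
f 26 28 16
f 27 13 29
f 27 29 28
f 28 29 30
f 28 30 16
f 29 13 31
f 29 31 30
f 30 31 32
f 30 32 16
f 31 13 33
f 31 33 32
f 32 33 34
f 32 34 16
f 33 13 14
f 33 14 34
f 34 14 15
f 34 15 16
f 36 35 38
f 36 38 37
f 38 35 39
f 38 39 37
f 39 35 40
f 39 40 37
f 40 35 41
f 40 41 37
f 41 35 42
f 41 42 37
f 42 35 43
f 42 43 37
f 43 35 44
f 43 44 37
f 44 35 45
f 44 45 37
f 45 35 46
f 45 46 37
f 46 35 47
f 46 47 37
f 47 35 48
f 47 48 37
f 48 35 49
f 48 49 37
f 49 35 50
f 49 50 37
f 50 35 36
f 50 36 37
f 52 51 54
f 52 54 53
f 54 51 55
f 54 55 53
f 55 51 56
f 55 56 53
f 56 51 57
f 56 57 53
f 57 51 58
f 57 58 53
f 58 51 59
f 58 59 53
f 59 51 60
f 59 60 53
f 60 51 61
f 60 61 53
f 61 51 62
f 61 62 53
f 62 51 52
f 62 52 53
f 64 63 66
f 64 66 65
f 66 63 67
f 66 67 65
f 67 63 68
f 67 68 65
f 68 63 69
f 68 69 65
f 69 63 70
f 69 70 65
f 70 63 71
f 70 71 65
f 71 63 72
f 71 72 65
f 72 63 73
f 72 73 65
f 73 63 74
f 73 74 65
f 74 63 75
f 74 75 65
f 75 63 64
f 75 64 65

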